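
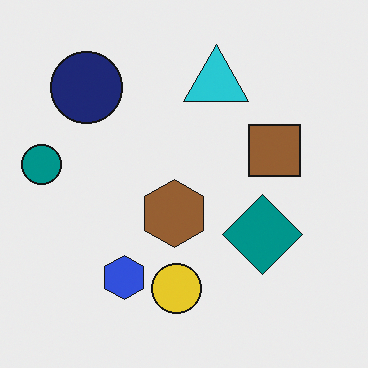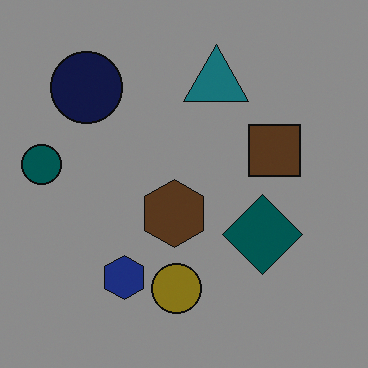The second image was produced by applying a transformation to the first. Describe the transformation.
Noticeably darkened.

Every pixel — background and shapes alike — is uniformly darkened.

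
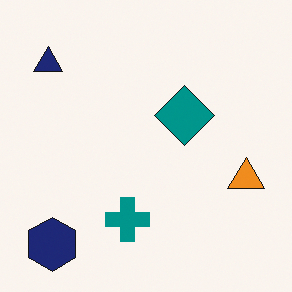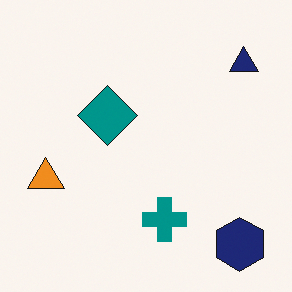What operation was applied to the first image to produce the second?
This is the original image flipped horizontally (left ↔ right).

The orange triangle is in the right of the first image and the left of the second — shapes on opposite sides of the vertical midline have swapped in a mirror flip.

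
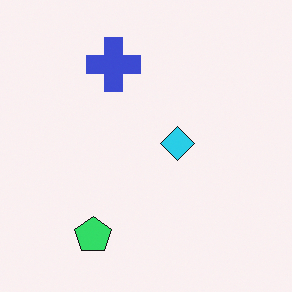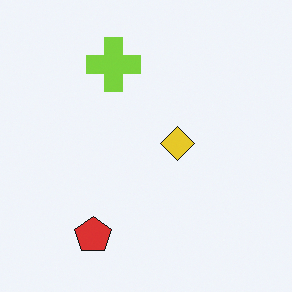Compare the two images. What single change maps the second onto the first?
The image was hue-shifted by a moderate amount.

Every shape's color has rotated by the same amount around the hue wheel — a uniform hue shift.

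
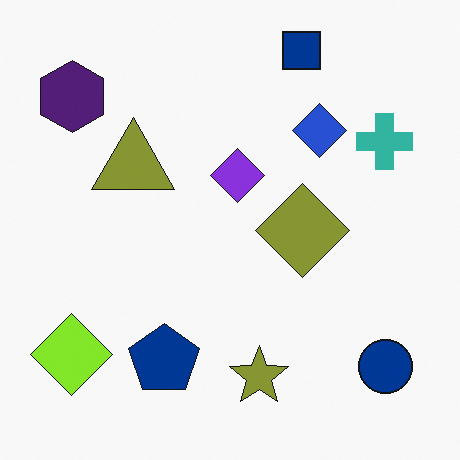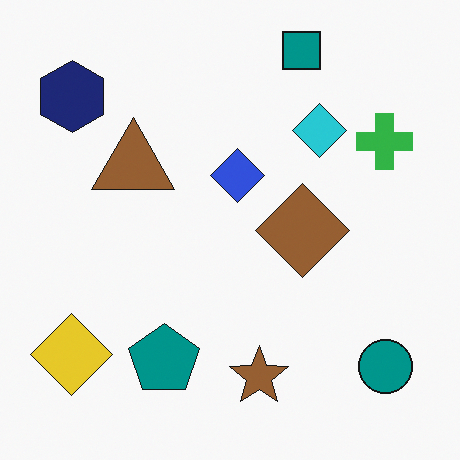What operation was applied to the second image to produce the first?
The image was hue-shifted slightly.

Every shape's color has rotated by the same amount around the hue wheel — a uniform hue shift.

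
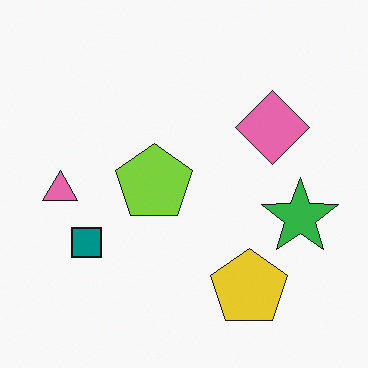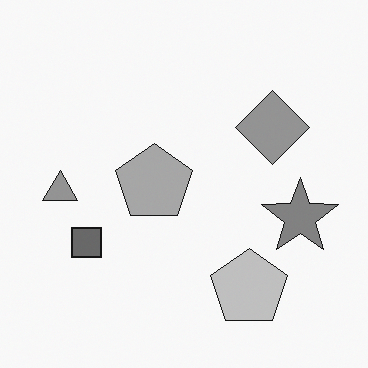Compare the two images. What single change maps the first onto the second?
The image was converted to grayscale.

All color is removed — every shape is now a shade of grey.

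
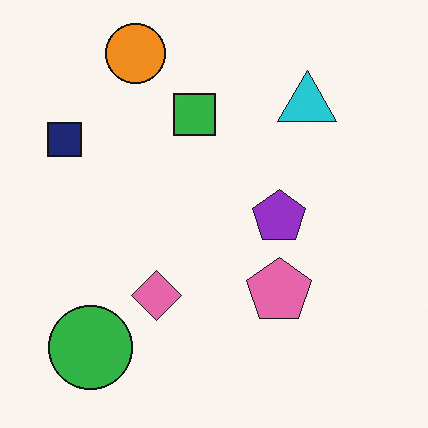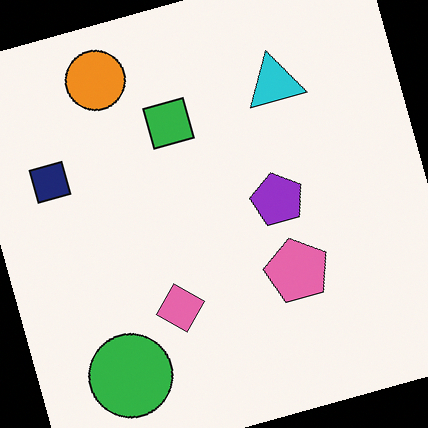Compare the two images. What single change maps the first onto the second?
It was rotated counter-clockwise by a moderate amount.

Every shape is tilted by the same angle and the image corners show triangular fill wedges — a whole-image rotation by a non-right angle.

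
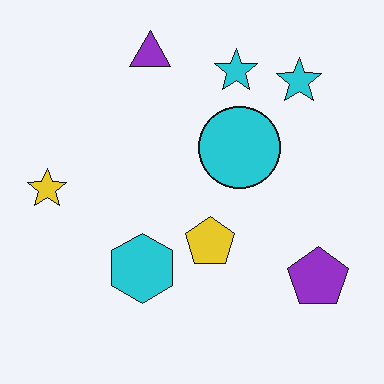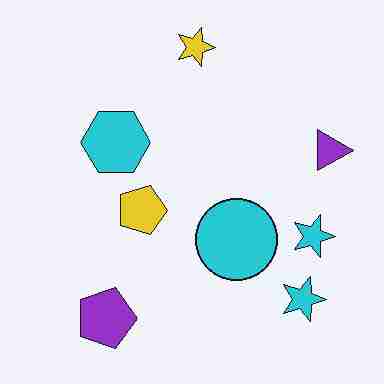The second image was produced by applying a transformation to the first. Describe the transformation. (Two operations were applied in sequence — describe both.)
It was heavily JPEG-compressed with obvious blocking artifacts, then rotated 90° clockwise.

Blocky 8×8 compression artifacts appear around shape edges and the flat background shows ringing — characteristic JPEG degradation. The purple pentagon sits in the bottom-right of the first image and the bottom-left of the second — consistent with a whole-image 90° clockwise rotation.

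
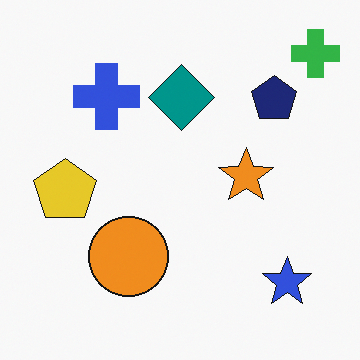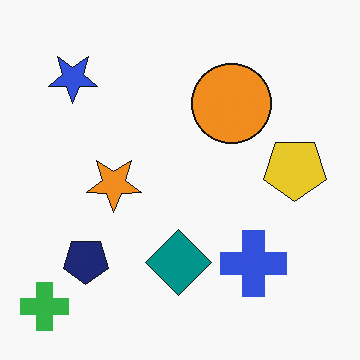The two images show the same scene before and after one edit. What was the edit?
This is the original image rotated 180°.

The green cross sits in the top-right of the first image and the bottom-left of the second — consistent with a whole-image 180° rotation.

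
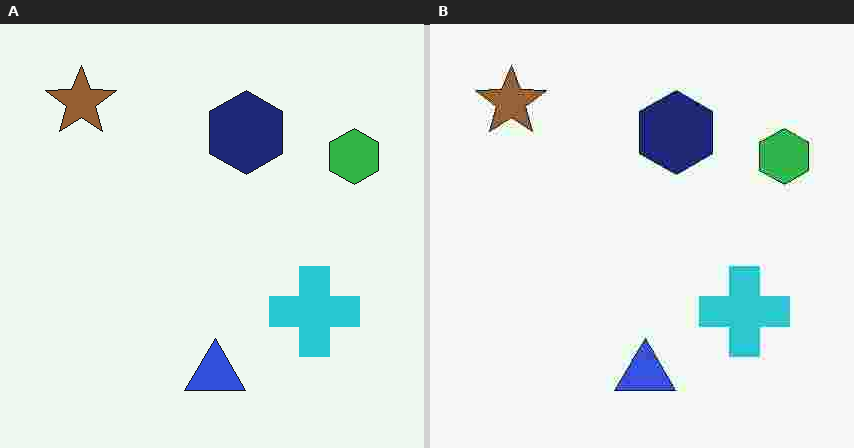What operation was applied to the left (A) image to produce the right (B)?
The transformation is: heavily JPEG-compressed with obvious blocking artifacts.

Blocky 8×8 compression artifacts appear around shape edges and the flat background shows ringing — characteristic JPEG degradation.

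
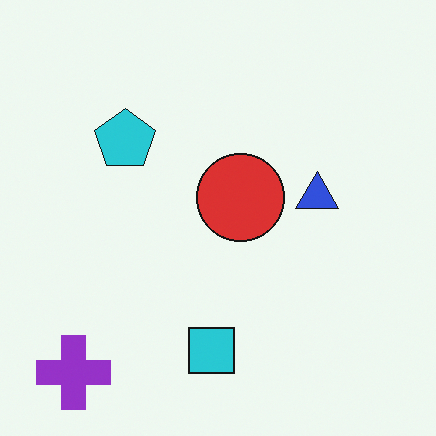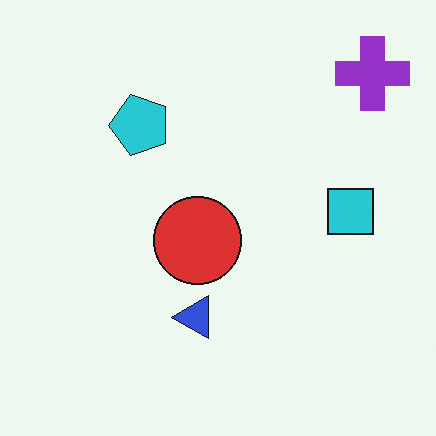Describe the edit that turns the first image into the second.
This is the original image transposed (reflected across the top-left ↔ bottom-right diagonal).

Shapes have swapped their row and column positions — what was in the top-right is now in the bottom-left — a diagonal reflection.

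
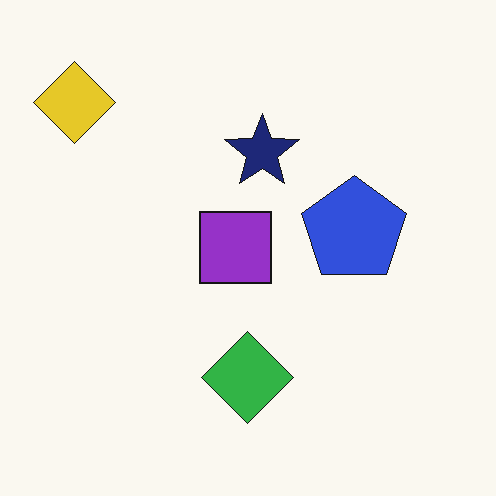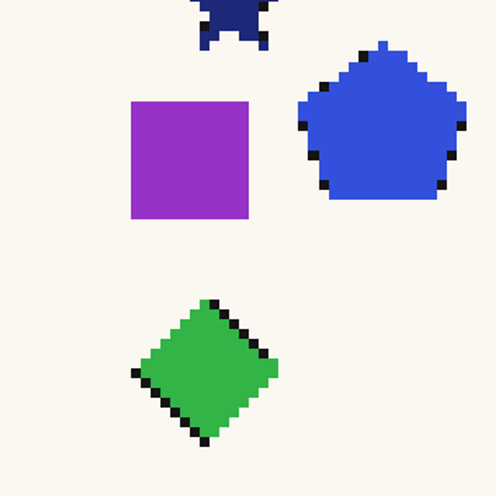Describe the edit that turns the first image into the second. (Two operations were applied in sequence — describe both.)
The image was pixelated into visible square blocks, then cropped tightly and scaled back up.

Shapes are reduced to large square blocks; fine edges and outlines are lost — a downscale-then-upscale (mosaic) effect. The visible shapes are larger and the field of view is narrower; shapes near the original edges may be partly or wholly outside the frame — a crop-and-rescale.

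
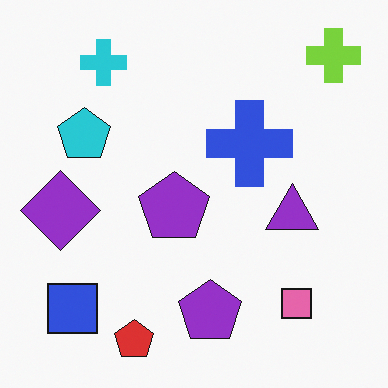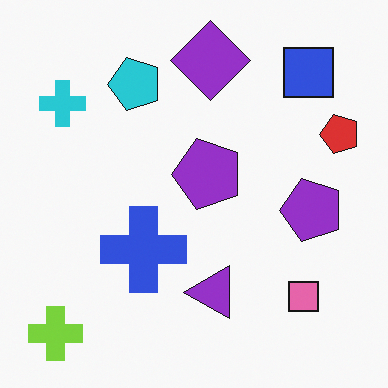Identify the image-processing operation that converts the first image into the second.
The image was transposed (reflected across the top-left ↔ bottom-right diagonal).

Shapes have swapped their row and column positions — what was in the top-right is now in the bottom-left — a diagonal reflection.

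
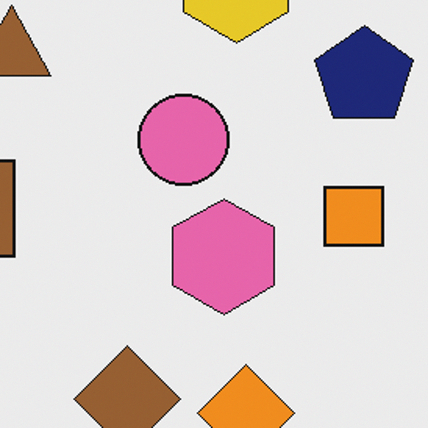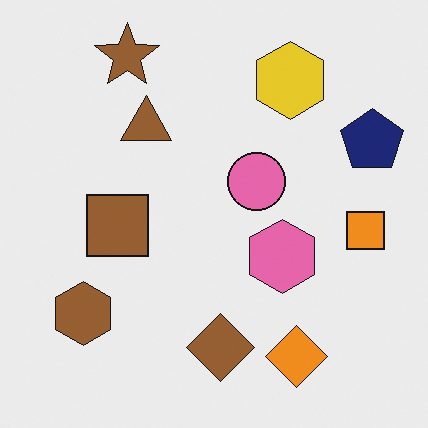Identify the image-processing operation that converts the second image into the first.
The transformation is: cropped slightly and scaled back up.

The visible shapes are larger and the field of view is narrower; shapes near the original edges may be partly or wholly outside the frame — a crop-and-rescale.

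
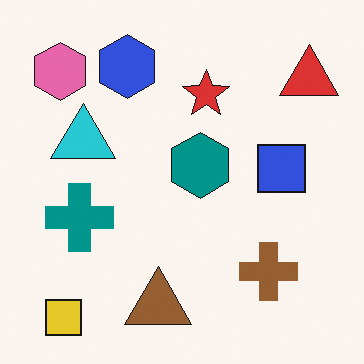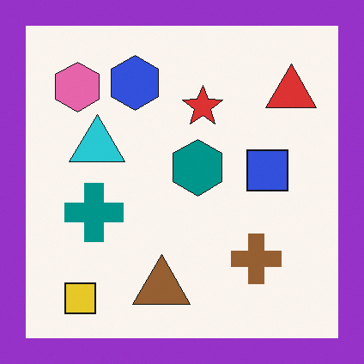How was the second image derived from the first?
The transformation is: framed with a purple border.

A solid purple frame runs around the edge of the second image, with the content slightly shrunk inside it.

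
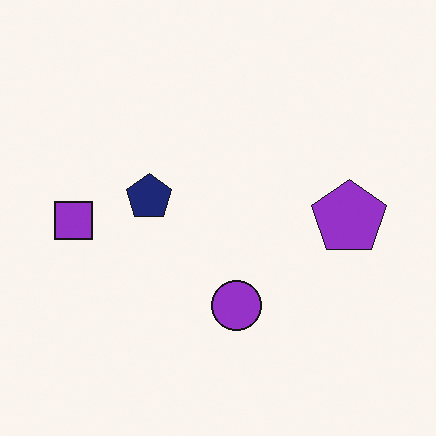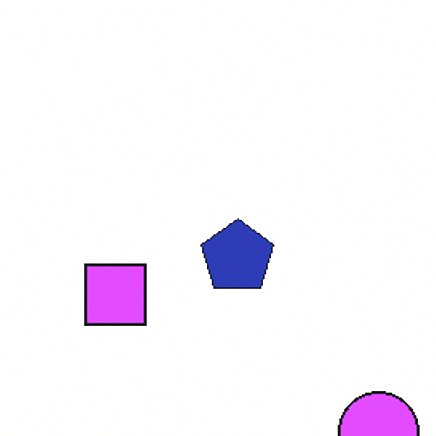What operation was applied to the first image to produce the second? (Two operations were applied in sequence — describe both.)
Cropped to a modestly smaller region and rescaled, then substantially brightened.

The visible shapes are larger and the field of view is narrower; shapes near the original edges may be partly or wholly outside the frame — a crop-and-rescale. Every pixel — background and shapes alike — is uniformly brightened.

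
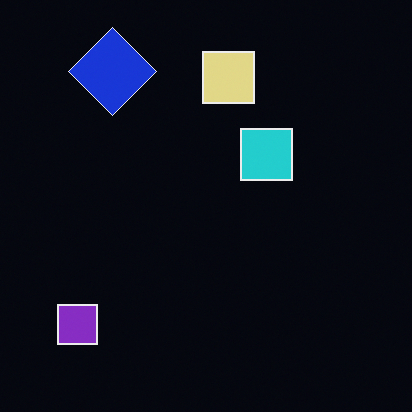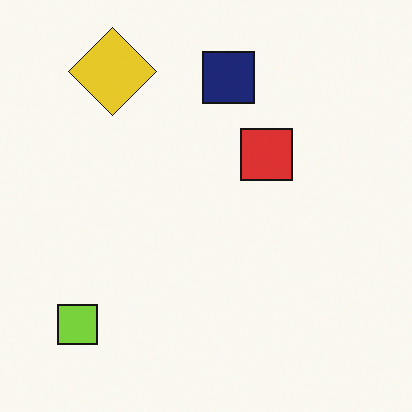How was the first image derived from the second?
Color-inverted (negative).

The light background has become dark and every shape's color is its complement — a photographic negative.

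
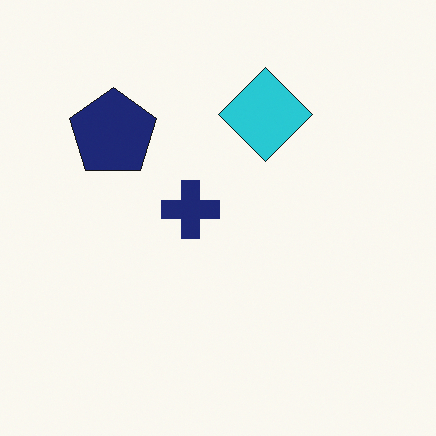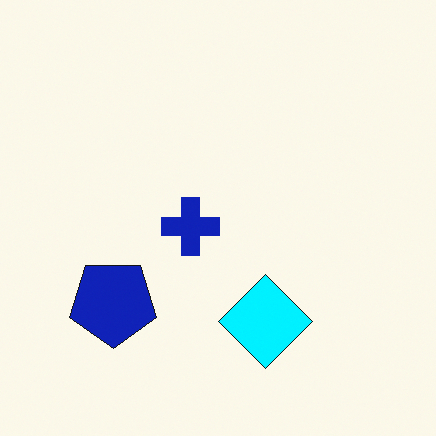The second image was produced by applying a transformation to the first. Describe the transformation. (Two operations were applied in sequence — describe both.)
The image was flipped vertically (top ↔ bottom), then made much more vivid (saturation change).

The cyan diamond is in the top of the first image and the bottom of the second — shapes on opposite sides of the horizontal midline have swapped in a mirror flip. All colors are more vivid — a global saturation change.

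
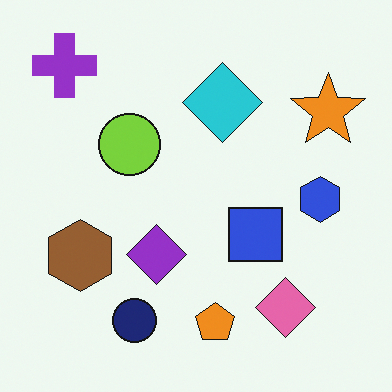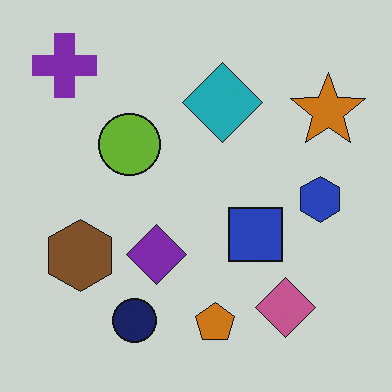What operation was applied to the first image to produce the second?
It was slightly darkened.

Every pixel — background and shapes alike — is uniformly darkened.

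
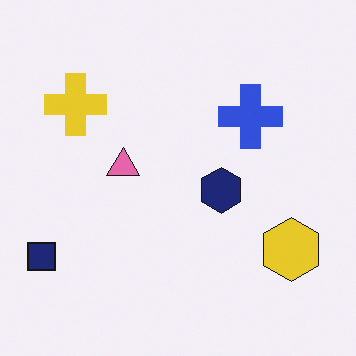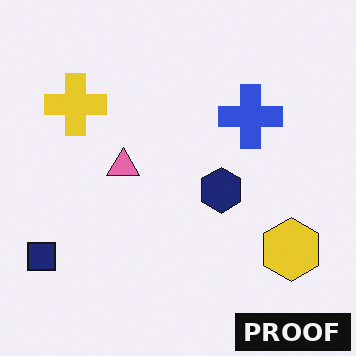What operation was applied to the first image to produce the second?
Watermarked with the text "PROOF" in the lower-right corner.

A dark label reading "PROOF" appears in the lower-right corner.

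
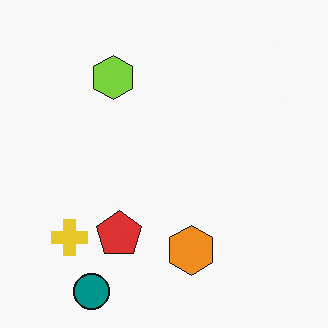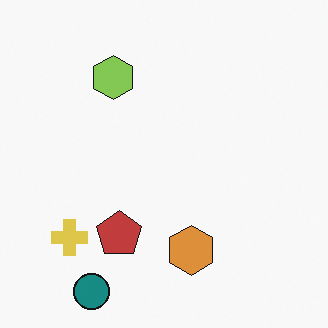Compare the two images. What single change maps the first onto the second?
Slightly desaturated.

All colors are more muted and greyish — a global saturation change.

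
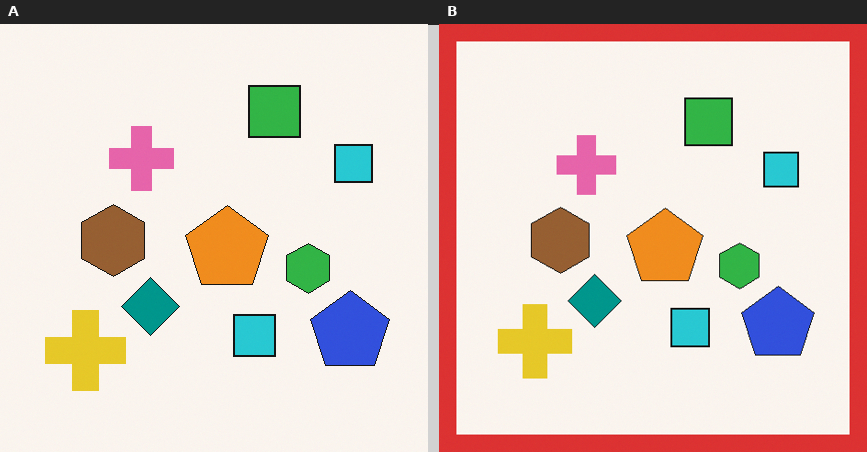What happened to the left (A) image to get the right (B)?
The right (B) image is the left (A) framed with a red border.

A solid red frame runs around the edge of the right (B) image, with the content slightly shrunk inside it.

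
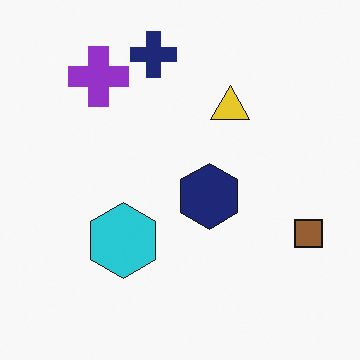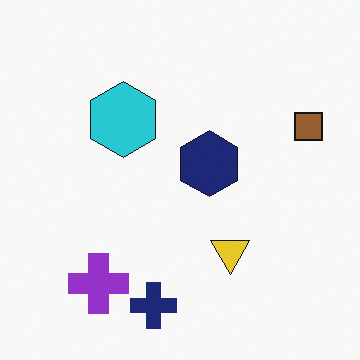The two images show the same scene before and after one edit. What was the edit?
This is the original image flipped vertically (top ↔ bottom).

The navy cross is in the top of the first image and the bottom of the second — shapes on opposite sides of the horizontal midline have swapped in a mirror flip.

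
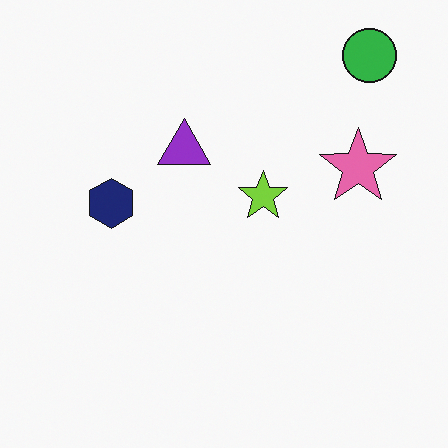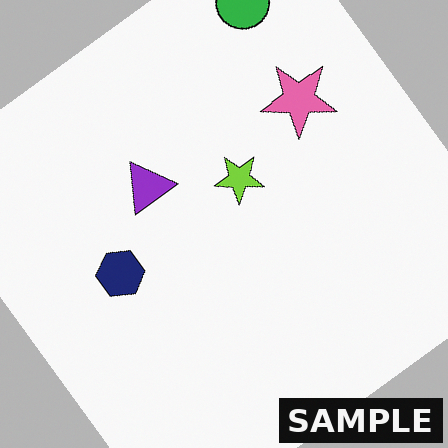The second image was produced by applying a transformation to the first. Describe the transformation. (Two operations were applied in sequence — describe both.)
The second image is the first rotated counter-clockwise by a large amount — several tens of degrees, then watermarked with the text "SAMPLE" in the lower-right corner.

Every shape is tilted by the same angle and the image corners show triangular fill wedges — a whole-image rotation by a non-right angle. A dark label reading "SAMPLE" appears in the lower-right corner.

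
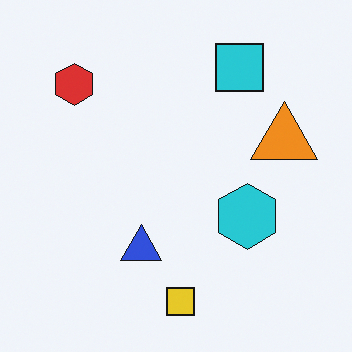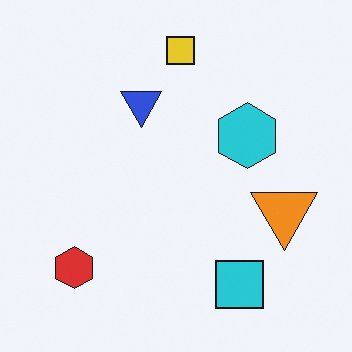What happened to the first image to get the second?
The image was flipped vertically (top ↔ bottom).

The yellow square is in the bottom of the first image and the top of the second — shapes on opposite sides of the horizontal midline have swapped in a mirror flip.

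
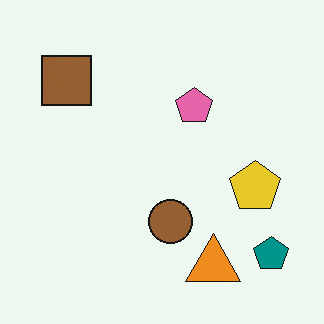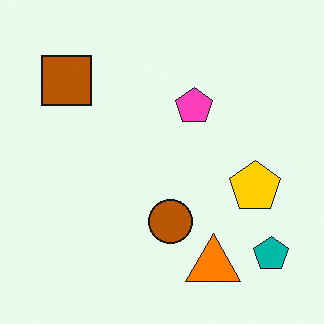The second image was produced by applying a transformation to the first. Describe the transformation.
The second image is the first made much more vivid (saturation change).

All colors are more vivid — a global saturation change.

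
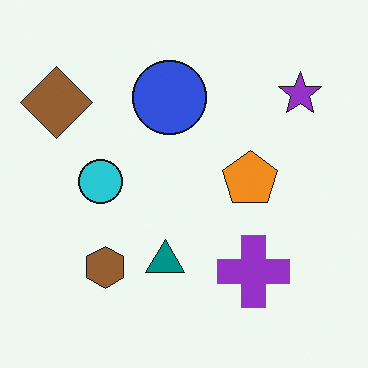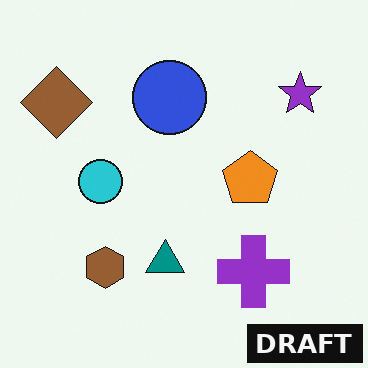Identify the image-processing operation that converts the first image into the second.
The transformation is: watermarked with the text "DRAFT" in the lower-right corner.

A dark label reading "DRAFT" appears in the lower-right corner.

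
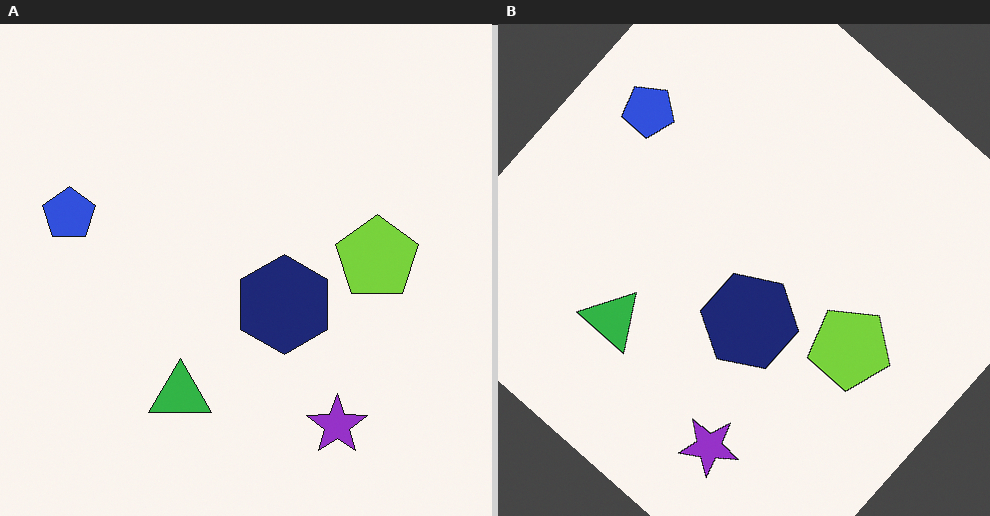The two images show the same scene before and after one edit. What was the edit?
The right (B) image is the left (A) rotated clockwise by a large amount — several tens of degrees.

Every shape is tilted by the same angle and the image corners show triangular fill wedges — a whole-image rotation by a non-right angle.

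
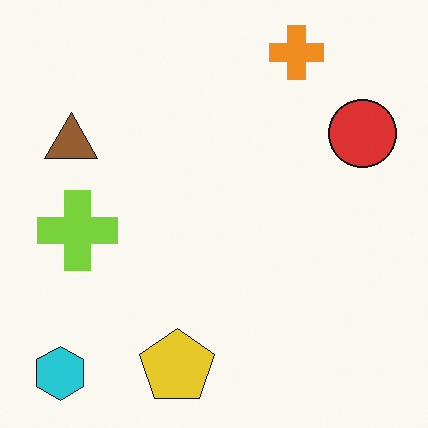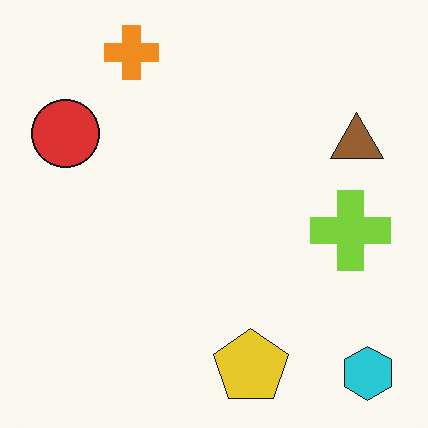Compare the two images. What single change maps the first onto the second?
The transformation is: flipped horizontally (left ↔ right).

The cyan hexagon is in the bottom-left of the first image and the bottom-right of the second — shapes on opposite sides of the vertical midline have swapped in a mirror flip.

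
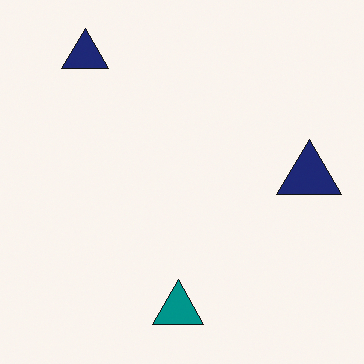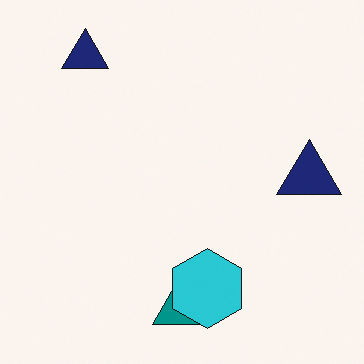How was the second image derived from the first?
This is the original image overlaid with an additional cyan hexagon.

A cyan hexagon appears in the second image that is absent from the first.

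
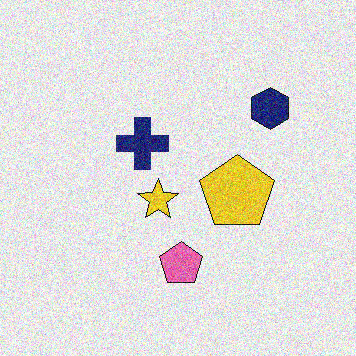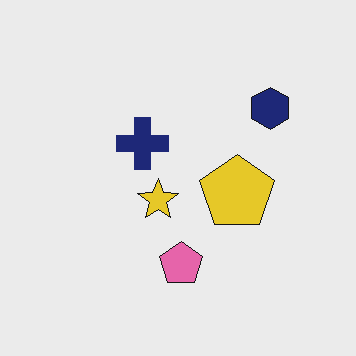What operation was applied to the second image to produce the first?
The image was degraded with visible gaussian noise.

Random speckle covers the whole image, including the flat background.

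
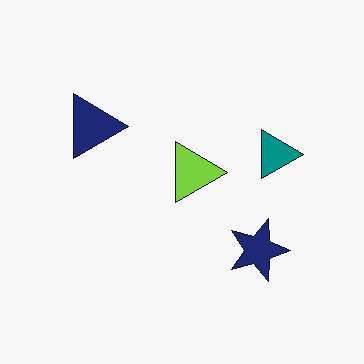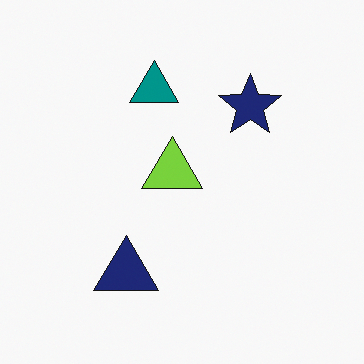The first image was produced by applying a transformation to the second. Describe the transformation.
The image was rotated 90° clockwise.

The navy triangle sits in the bottom of the second image and the left of the first — consistent with a whole-image 90° clockwise rotation.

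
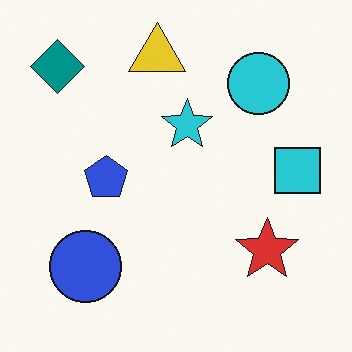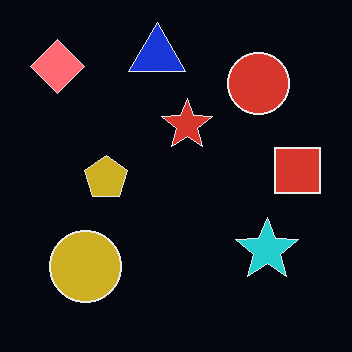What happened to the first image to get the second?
This is the original image color-inverted (negative).

The light background has become dark and every shape's color is its complement — a photographic negative.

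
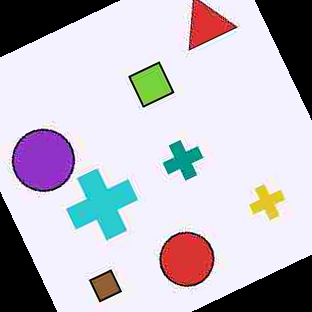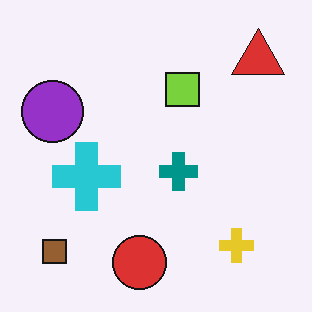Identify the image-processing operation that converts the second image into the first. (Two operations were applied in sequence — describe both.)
The image was heavily JPEG-compressed with obvious blocking artifacts, then rotated counter-clockwise by a clearly visible amount.

Blocky 8×8 compression artifacts appear around shape edges and the flat background shows ringing — characteristic JPEG degradation. Every shape is tilted by the same angle and the image corners show triangular fill wedges — a whole-image rotation by a non-right angle.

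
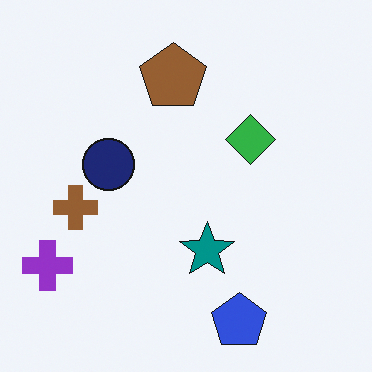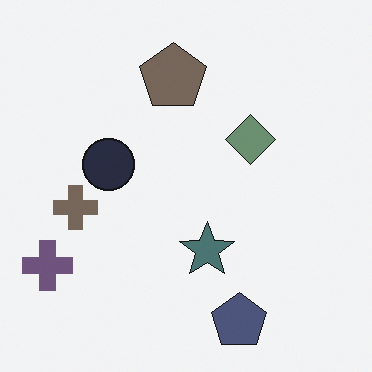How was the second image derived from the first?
The second image is the first heavily desaturated.

All colors are more muted and greyish — a global saturation change.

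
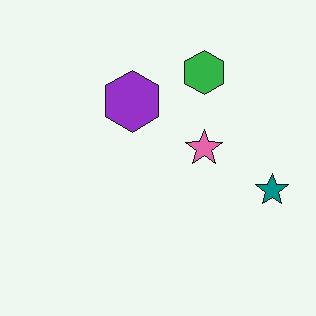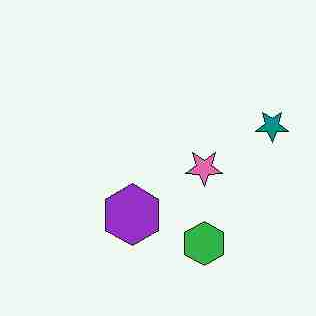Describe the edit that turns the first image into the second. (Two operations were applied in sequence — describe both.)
This is the original image degraded with heavy JPEG compression, then flipped vertically (top ↔ bottom).

Blocky 8×8 compression artifacts appear around shape edges and the flat background shows ringing — characteristic JPEG degradation. The green hexagon is in the top of the first image and the bottom of the second — shapes on opposite sides of the horizontal midline have swapped in a mirror flip.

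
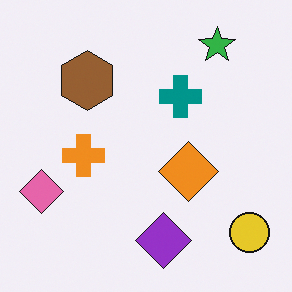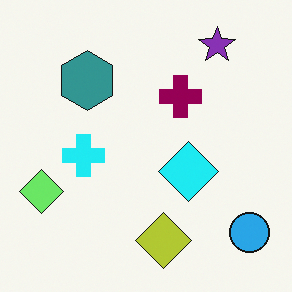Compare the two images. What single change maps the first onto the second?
The second image is the first hue-shifted through roughly a third of the color wheel.

Every shape's color has rotated by the same amount around the hue wheel — a uniform hue shift.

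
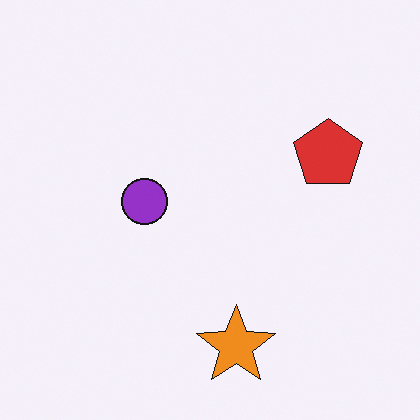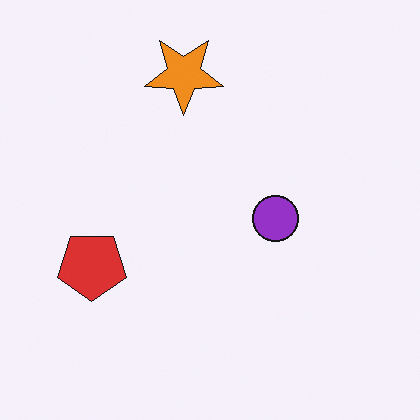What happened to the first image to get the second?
The image was rotated 180°.

The orange star sits in the bottom of the first image and the top of the second — consistent with a whole-image 180° rotation.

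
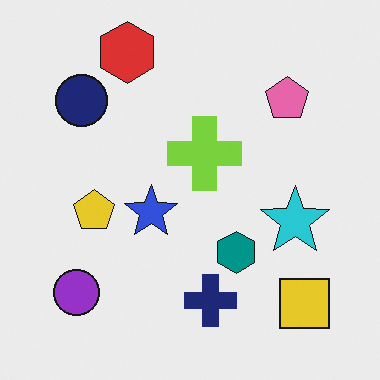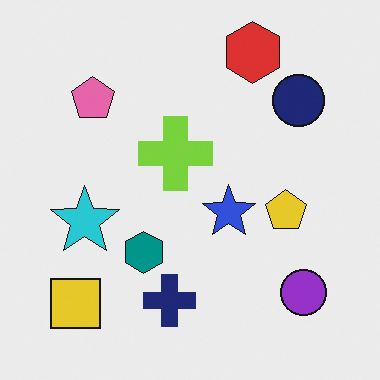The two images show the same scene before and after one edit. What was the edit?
The transformation is: flipped horizontally (left ↔ right).

The purple circle is in the bottom-left of the first image and the bottom-right of the second — shapes on opposite sides of the vertical midline have swapped in a mirror flip.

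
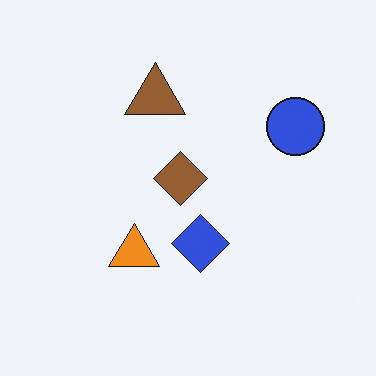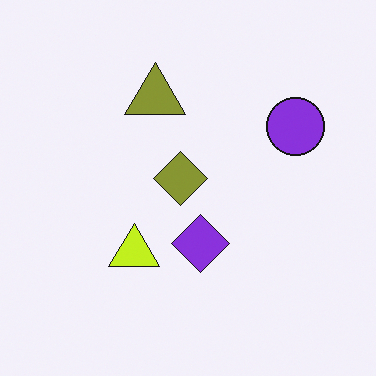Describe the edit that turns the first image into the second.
The transformation is: hue-shifted by a small amount.

Every shape's color has rotated by the same amount around the hue wheel — a uniform hue shift.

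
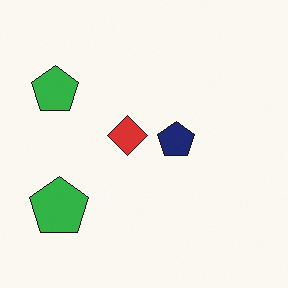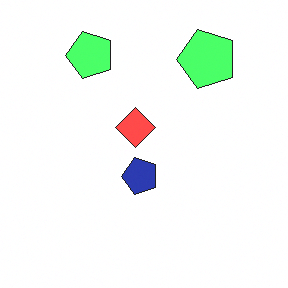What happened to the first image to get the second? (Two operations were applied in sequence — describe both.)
The transformation is: transposed (reflected across the top-left ↔ bottom-right diagonal), then brightened a lot.

Shapes have swapped their row and column positions — what was in the top-right is now in the bottom-left — a diagonal reflection. Every pixel — background and shapes alike — is uniformly brightened.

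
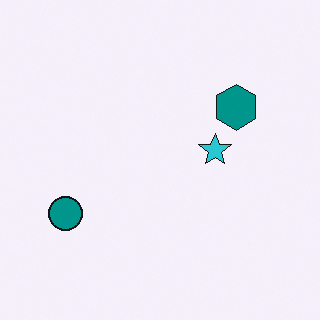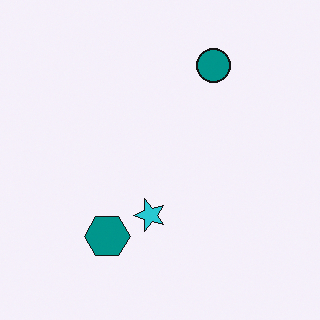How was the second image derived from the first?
The second image is the first transposed (reflected across the top-left ↔ bottom-right diagonal).

Shapes have swapped their row and column positions — what was in the top-right is now in the bottom-left — a diagonal reflection.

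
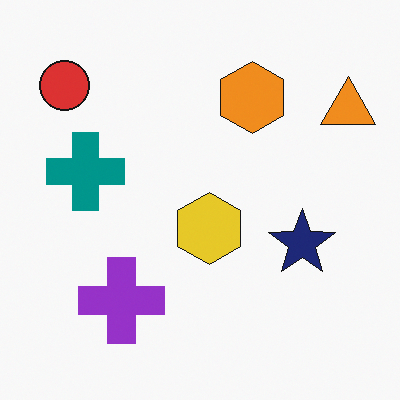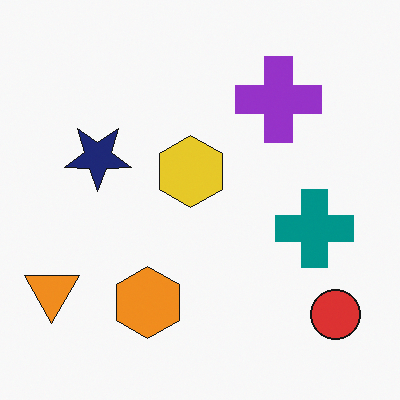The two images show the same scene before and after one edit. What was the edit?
Rotated 180°.

The red circle sits in the top-left of the first image and the bottom-right of the second — consistent with a whole-image 180° rotation.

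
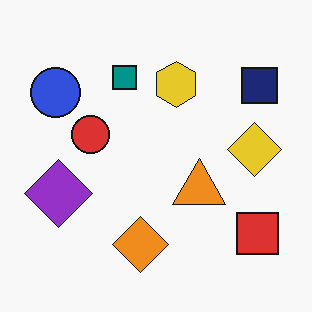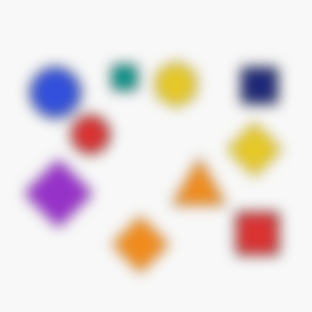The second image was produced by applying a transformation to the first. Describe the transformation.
The image was strongly gaussian-blurred.

Shape edges and outlines are uniformly softened across the whole image.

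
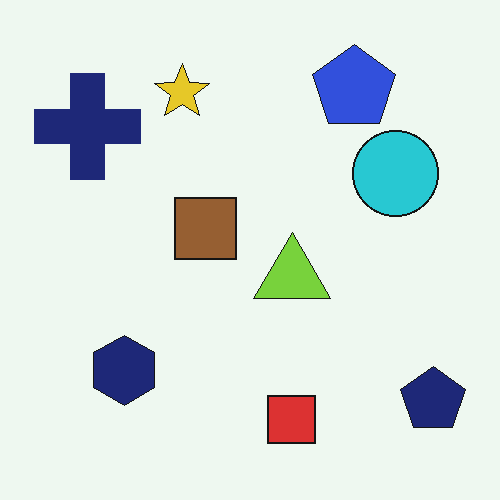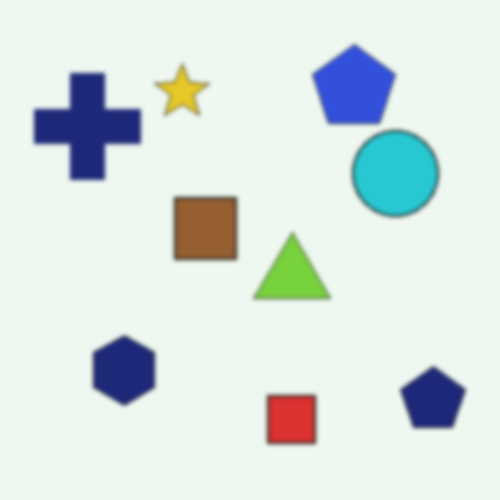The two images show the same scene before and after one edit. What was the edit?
The image was given a subtle gaussian blur.

Shape edges and outlines are uniformly softened across the whole image.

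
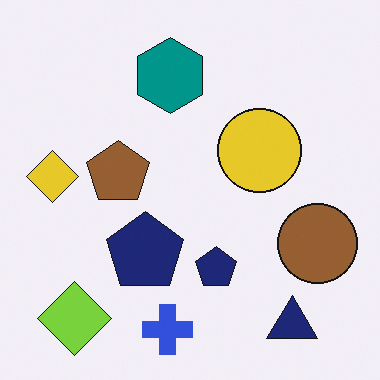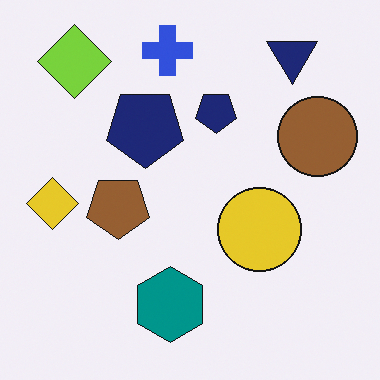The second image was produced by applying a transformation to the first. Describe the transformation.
The second image is the first flipped vertically (top ↔ bottom).

The blue cross is in the bottom of the first image and the top of the second — shapes on opposite sides of the horizontal midline have swapped in a mirror flip.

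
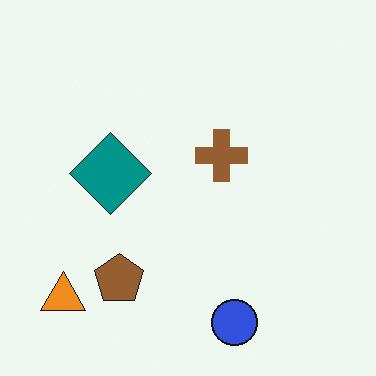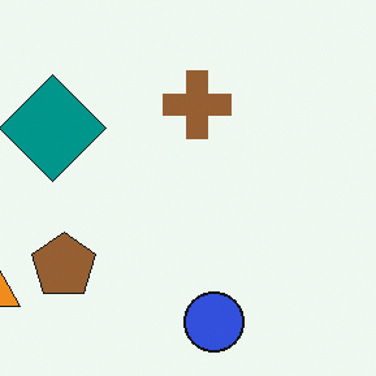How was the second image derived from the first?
Cropped to a modestly smaller region and rescaled.

The visible shapes are larger and the field of view is narrower; shapes near the original edges may be partly or wholly outside the frame — a crop-and-rescale.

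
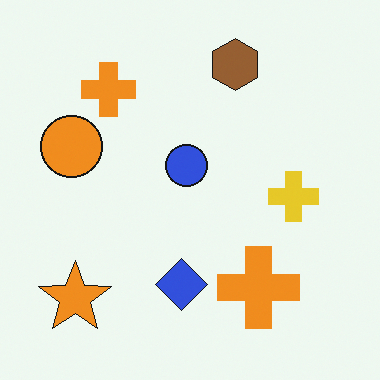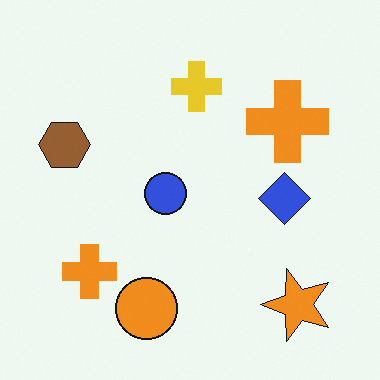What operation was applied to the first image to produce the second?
The image was rotated 90° counter-clockwise.

The orange star sits in the bottom-left of the first image and the bottom-right of the second — consistent with a whole-image 90° counter-clockwise rotation.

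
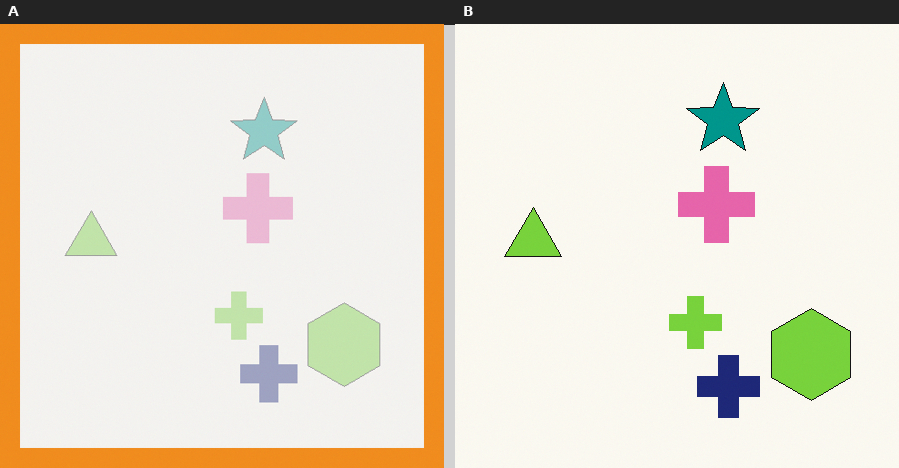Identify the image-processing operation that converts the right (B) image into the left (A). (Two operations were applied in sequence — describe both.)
It was given much lower contrast, then framed with a orange border.

Tones are pushed toward mid-grey across the whole image — a global contrast change. A solid orange frame runs around the edge of the left (A) image, with the content slightly shrunk inside it.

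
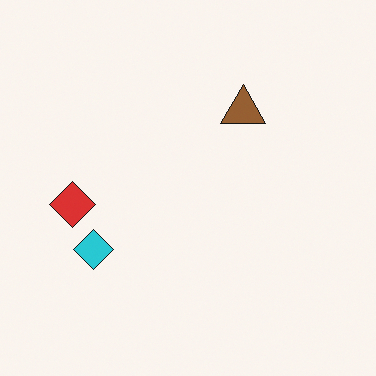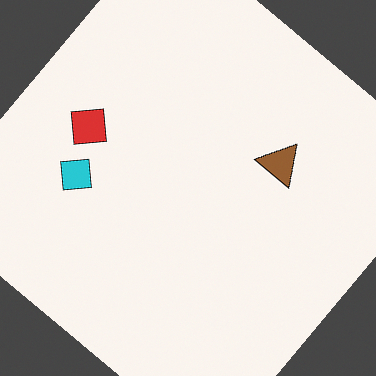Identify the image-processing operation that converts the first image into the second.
Rotated clockwise by a large amount — several tens of degrees.

Every shape is tilted by the same angle and the image corners show triangular fill wedges — a whole-image rotation by a non-right angle.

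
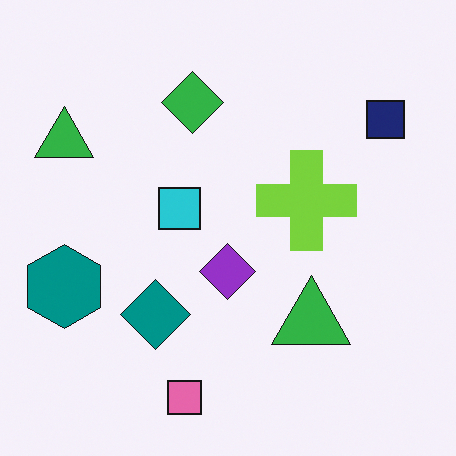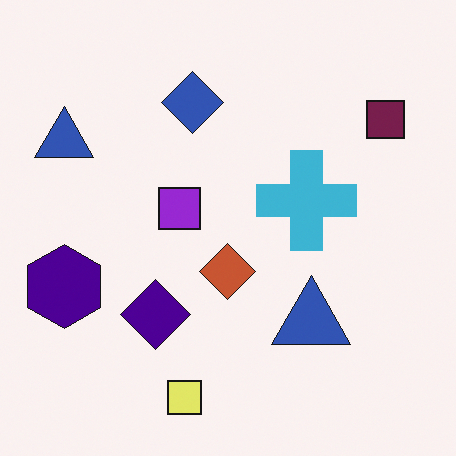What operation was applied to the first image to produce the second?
The transformation is: hue-shifted through roughly a third of the color wheel.

Every shape's color has rotated by the same amount around the hue wheel — a uniform hue shift.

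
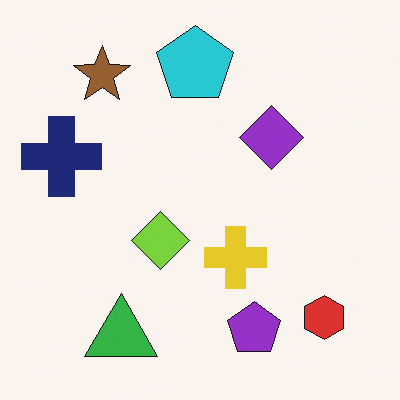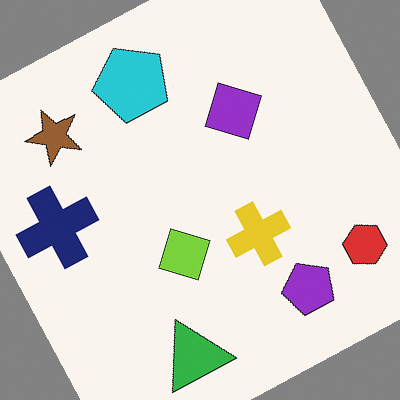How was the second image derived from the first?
This is the original image rotated counter-clockwise by a moderate amount.

Every shape is tilted by the same angle and the image corners show triangular fill wedges — a whole-image rotation by a non-right angle.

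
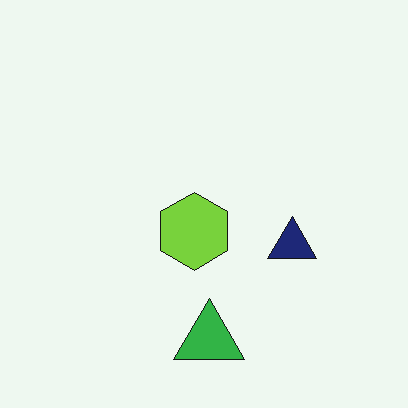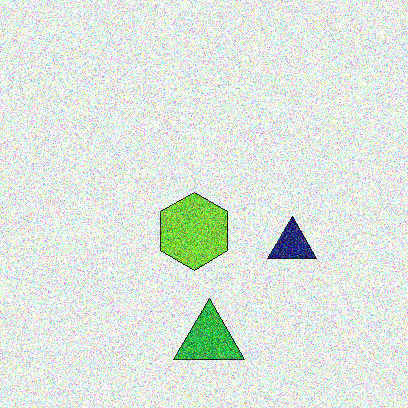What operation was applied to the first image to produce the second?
It was degraded with heavy additive noise.

Random speckle covers the whole image, including the flat background.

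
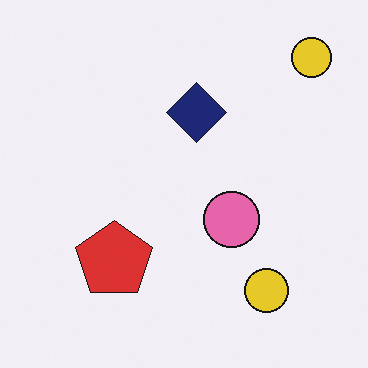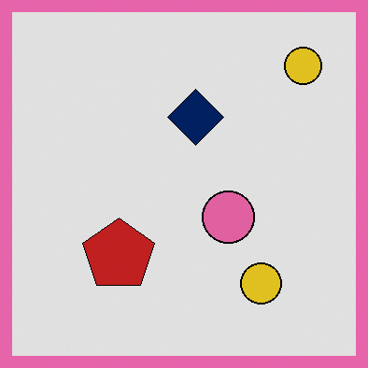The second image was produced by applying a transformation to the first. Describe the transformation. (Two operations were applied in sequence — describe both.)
Posterized to a reduced palette, then framed with a pink border.

Each flat color has snapped to a coarser quantized level — most visibly, the near-white background has dropped to a flat grey. A solid pink frame runs around the edge of the second image, with the content slightly shrunk inside it.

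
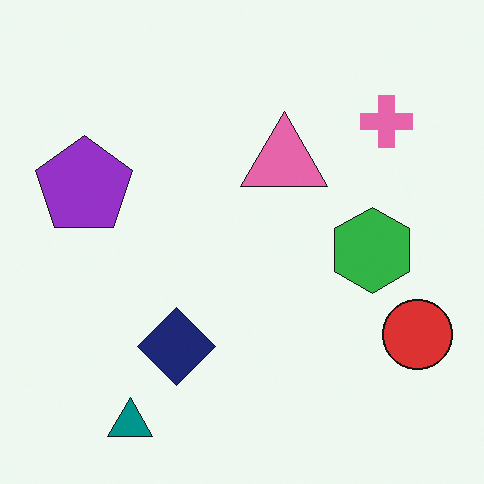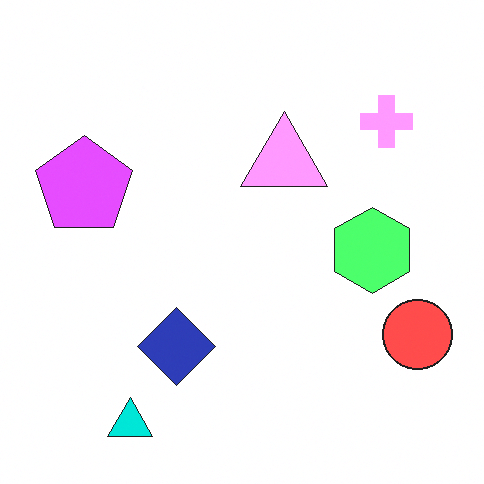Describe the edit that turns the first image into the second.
The transformation is: noticeably brightened.

Every pixel — background and shapes alike — is uniformly brightened.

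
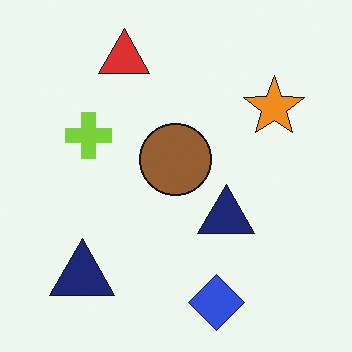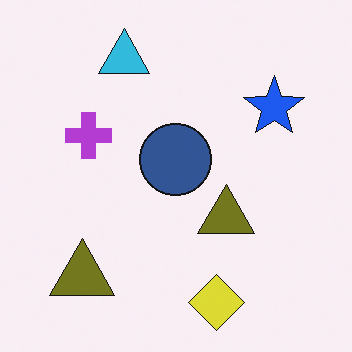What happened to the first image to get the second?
The second image is the first hue-shifted by a large amount.

Every shape's color has rotated by the same amount around the hue wheel — a uniform hue shift.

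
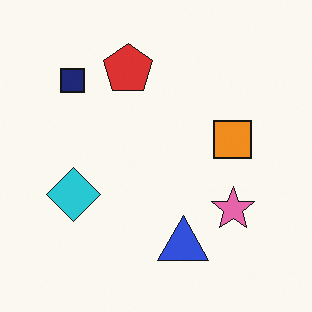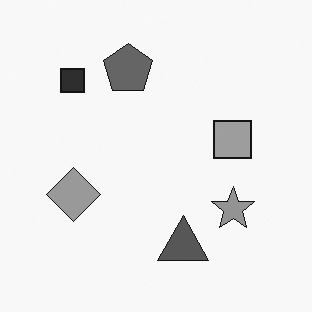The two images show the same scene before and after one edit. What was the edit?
This is the original image converted to grayscale.

All color is removed — every shape is now a shade of grey.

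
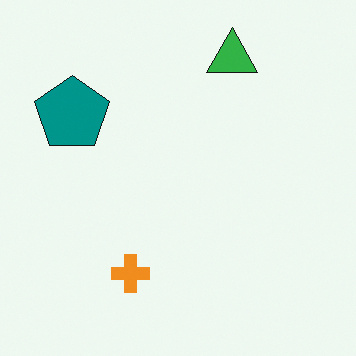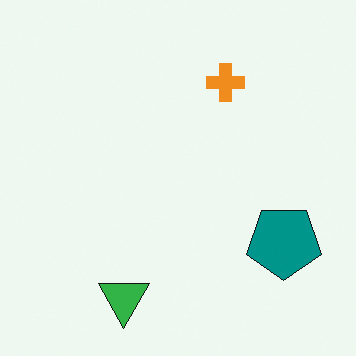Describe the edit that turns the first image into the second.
It was rotated 180°.

The green triangle sits in the top of the first image and the bottom of the second — consistent with a whole-image 180° rotation.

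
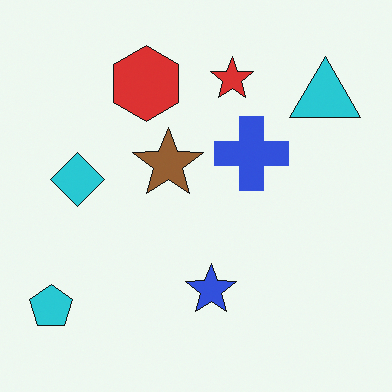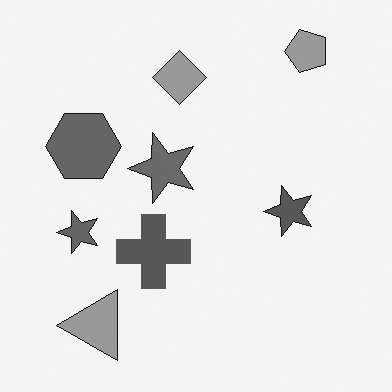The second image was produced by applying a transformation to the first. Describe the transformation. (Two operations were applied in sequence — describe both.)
The image was converted to grayscale, then transposed (reflected across the top-left ↔ bottom-right diagonal).

All color is removed — every shape is now a shade of grey. Shapes have swapped their row and column positions — what was in the top-right is now in the bottom-left — a diagonal reflection.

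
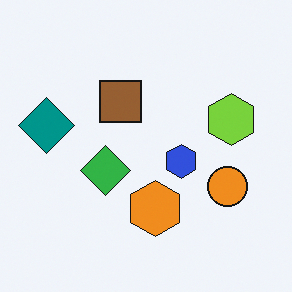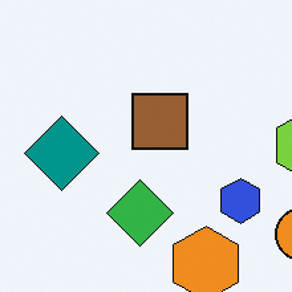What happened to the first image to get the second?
The image was cropped slightly and scaled back up.

The visible shapes are larger and the field of view is narrower; shapes near the original edges may be partly or wholly outside the frame — a crop-and-rescale.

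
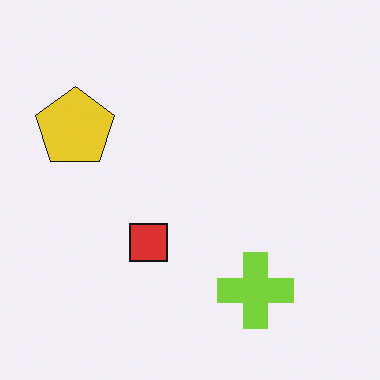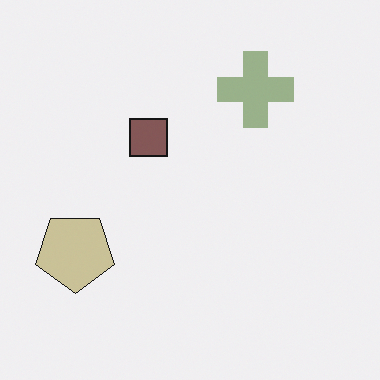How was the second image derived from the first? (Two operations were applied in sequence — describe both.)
This is the original image made much more muted (saturation change), then flipped vertically (top ↔ bottom).

All colors are more muted and greyish — a global saturation change. The lime cross is in the bottom-right of the first image and the top-right of the second — shapes on opposite sides of the horizontal midline have swapped in a mirror flip.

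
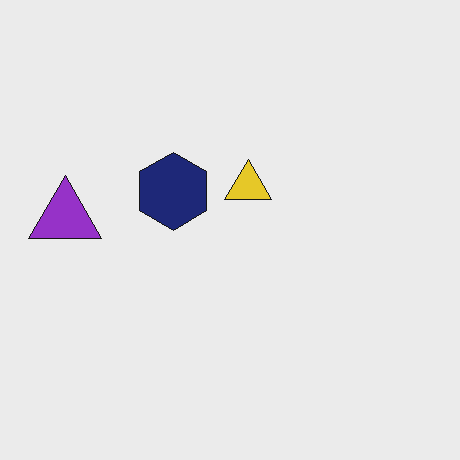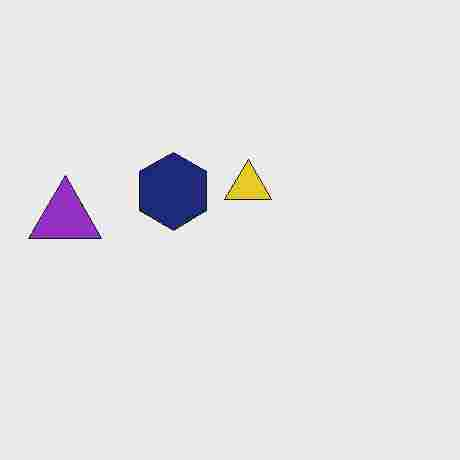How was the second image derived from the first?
Degraded with heavy JPEG compression.

Blocky 8×8 compression artifacts appear around shape edges and the flat background shows ringing — characteristic JPEG degradation.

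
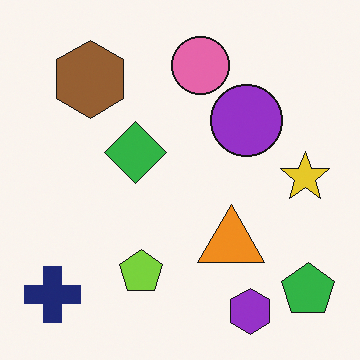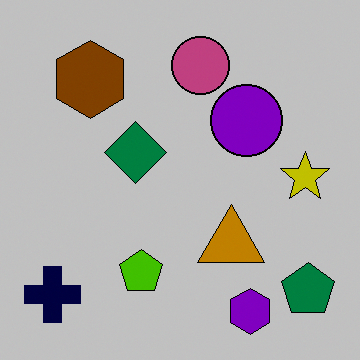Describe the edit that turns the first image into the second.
It was heavily posterized to just a handful of flat colors.

Each flat color has snapped to a coarser quantized level — most visibly, the near-white background has dropped to a flat grey.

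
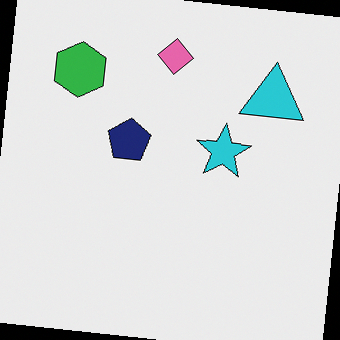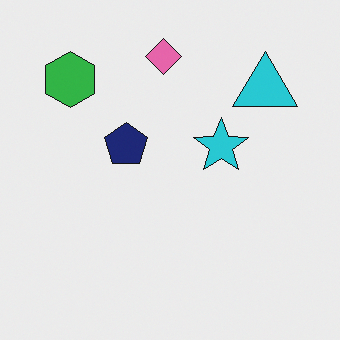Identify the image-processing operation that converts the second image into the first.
This is the original image rotated clockwise by a slight angle.

Every shape is tilted by the same angle and the image corners show triangular fill wedges — a whole-image rotation by a non-right angle.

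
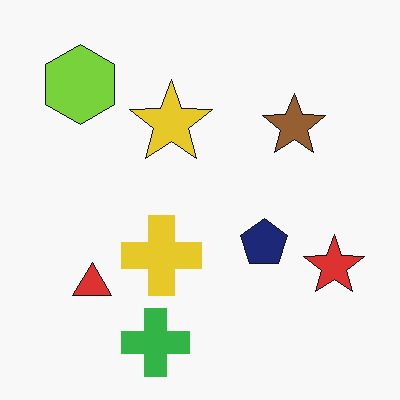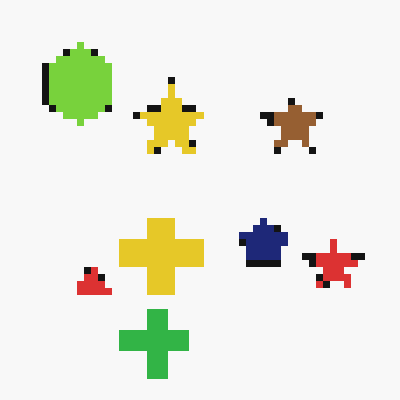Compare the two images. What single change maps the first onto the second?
The second image is the first moderately pixelated.

Shapes are reduced to large square blocks; fine edges and outlines are lost — a downscale-then-upscale (mosaic) effect.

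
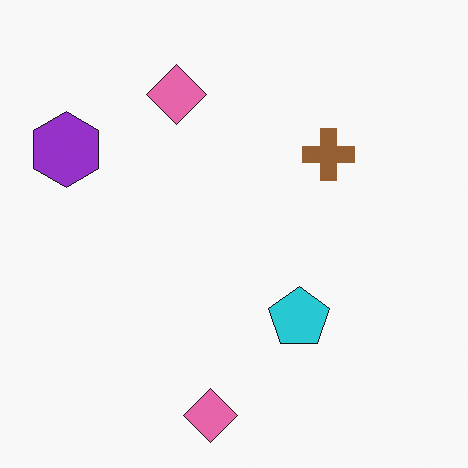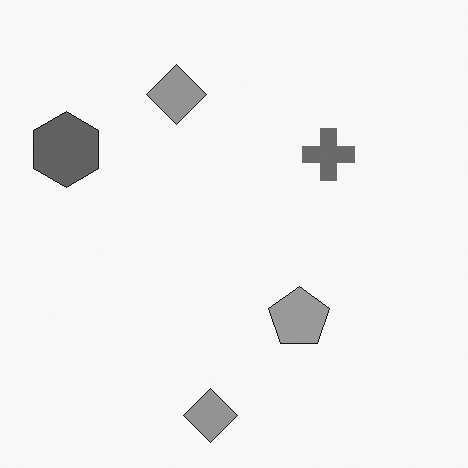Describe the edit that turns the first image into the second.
The second image is the first converted to grayscale.

All color is removed — every shape is now a shade of grey.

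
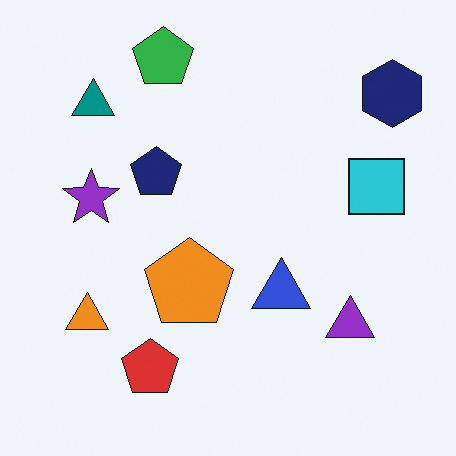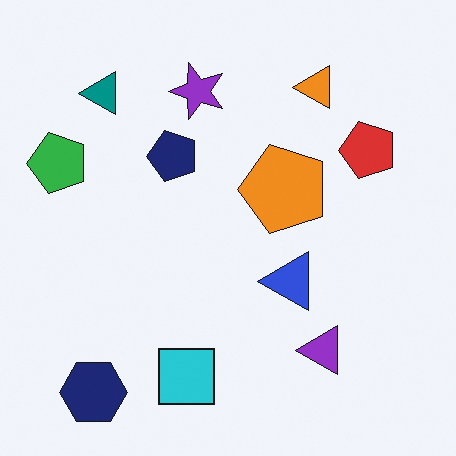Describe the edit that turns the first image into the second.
The second image is the first transposed (reflected across the top-left ↔ bottom-right diagonal).

Shapes have swapped their row and column positions — what was in the top-right is now in the bottom-left — a diagonal reflection.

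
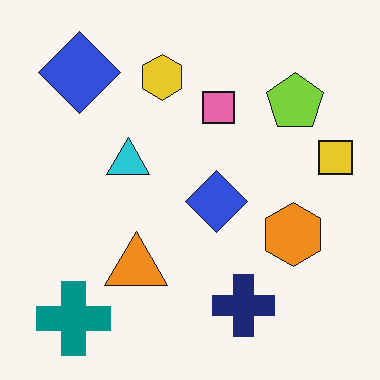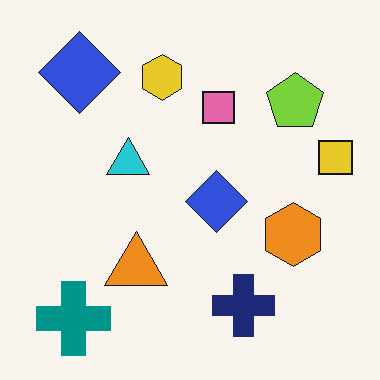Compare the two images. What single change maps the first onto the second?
It was JPEG-compressed with visible artifacts.

Blocky 8×8 compression artifacts appear around shape edges and the flat background shows ringing — characteristic JPEG degradation.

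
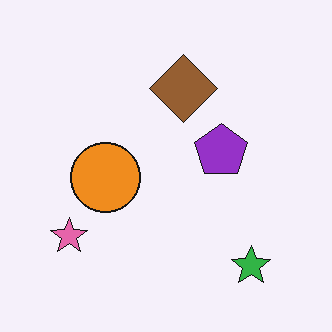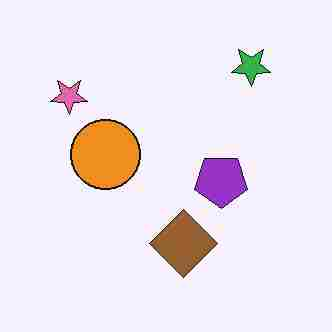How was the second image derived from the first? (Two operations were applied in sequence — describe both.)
Flipped vertically (top ↔ bottom), then degraded with heavy JPEG compression.

The green star is in the bottom-right of the first image and the top-right of the second — shapes on opposite sides of the horizontal midline have swapped in a mirror flip. Blocky 8×8 compression artifacts appear around shape edges and the flat background shows ringing — characteristic JPEG degradation.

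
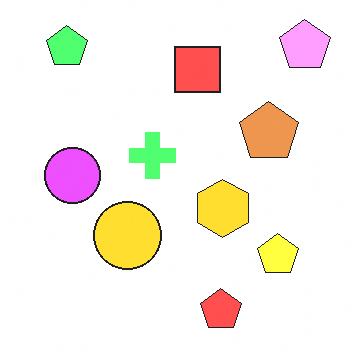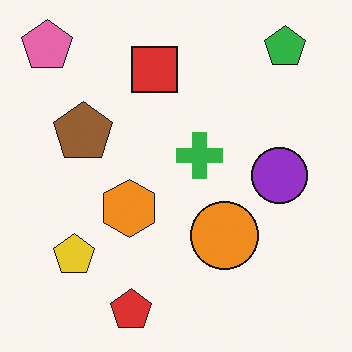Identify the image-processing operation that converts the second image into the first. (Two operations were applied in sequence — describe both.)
The image was flipped horizontally (left ↔ right), then substantially brightened.

The pink pentagon is in the top-left of the second image and the top-right of the first — shapes on opposite sides of the vertical midline have swapped in a mirror flip. Every pixel — background and shapes alike — is uniformly brightened.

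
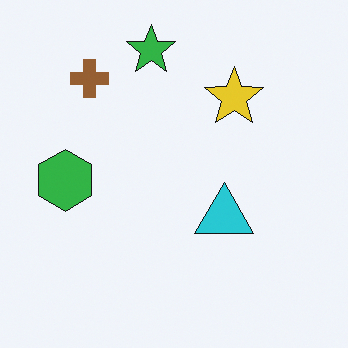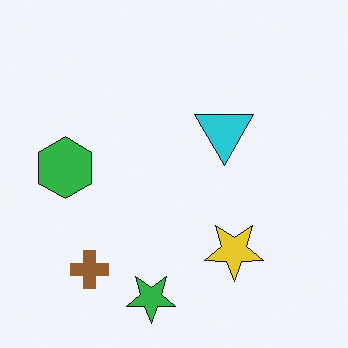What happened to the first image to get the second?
This is the original image flipped vertically (top ↔ bottom).

The green star is in the top of the first image and the bottom of the second — shapes on opposite sides of the horizontal midline have swapped in a mirror flip.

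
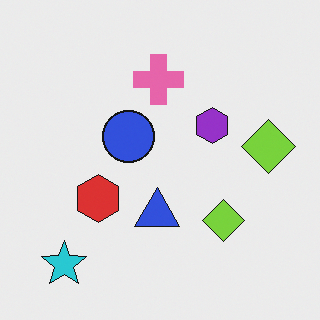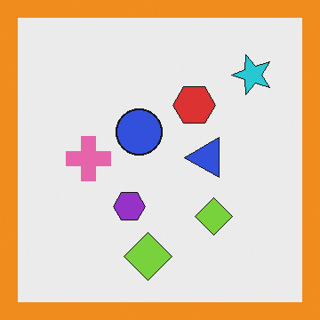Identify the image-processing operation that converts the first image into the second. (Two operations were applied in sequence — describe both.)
The transformation is: transposed (reflected across the top-left ↔ bottom-right diagonal), then framed with a orange border.

Shapes have swapped their row and column positions — what was in the top-right is now in the bottom-left — a diagonal reflection. A solid orange frame runs around the edge of the second image, with the content slightly shrunk inside it.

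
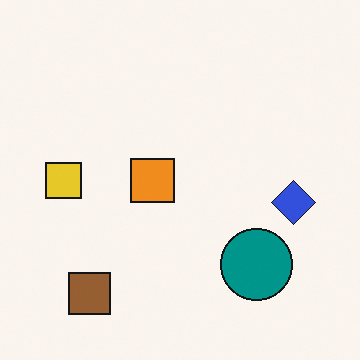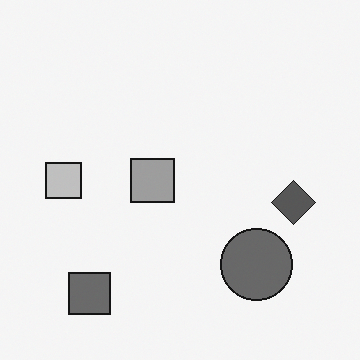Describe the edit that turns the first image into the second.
The image was converted to grayscale.

All color is removed — every shape is now a shade of grey.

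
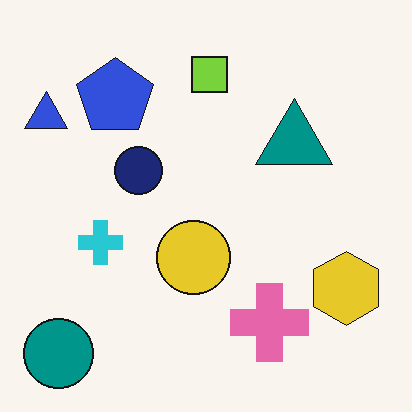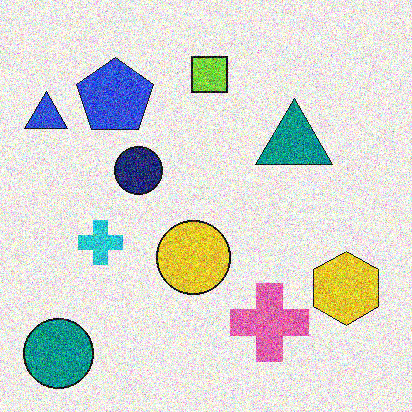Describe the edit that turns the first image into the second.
This is the original image degraded with a thick layer of grain.

Random speckle covers the whole image, including the flat background.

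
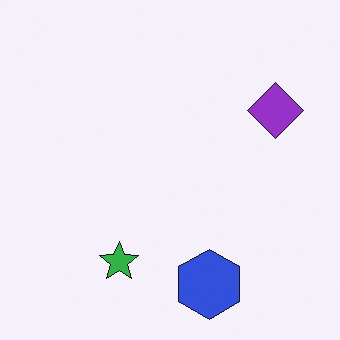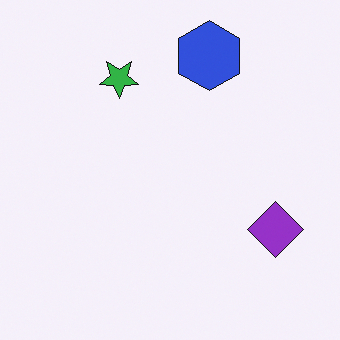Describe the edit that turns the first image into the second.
This is the original image flipped vertically (top ↔ bottom).

The blue hexagon is in the bottom of the first image and the top of the second — shapes on opposite sides of the horizontal midline have swapped in a mirror flip.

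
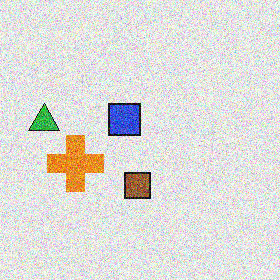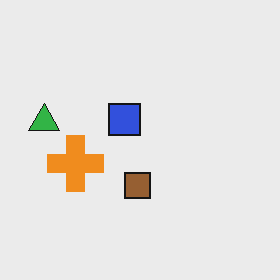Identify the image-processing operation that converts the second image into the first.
The transformation is: degraded with strong gaussian noise.

Random speckle covers the whole image, including the flat background.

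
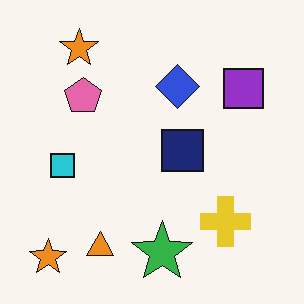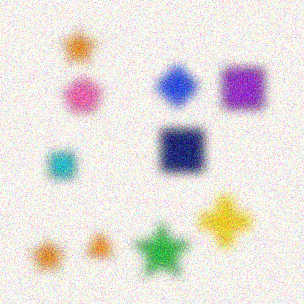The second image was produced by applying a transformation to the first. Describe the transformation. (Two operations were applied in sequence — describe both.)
The transformation is: strongly gaussian-blurred, then degraded with moderate additive noise.

Shape edges and outlines are uniformly softened across the whole image. Random speckle covers the whole image, including the flat background.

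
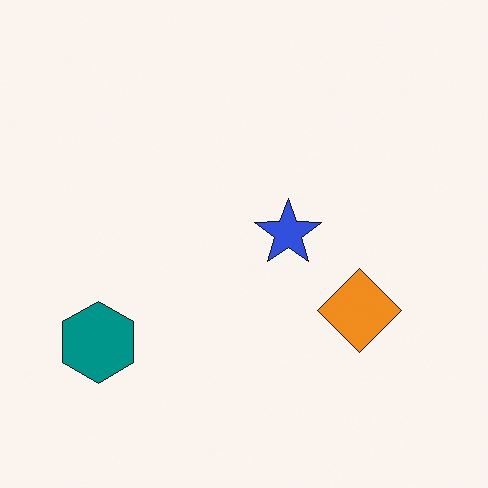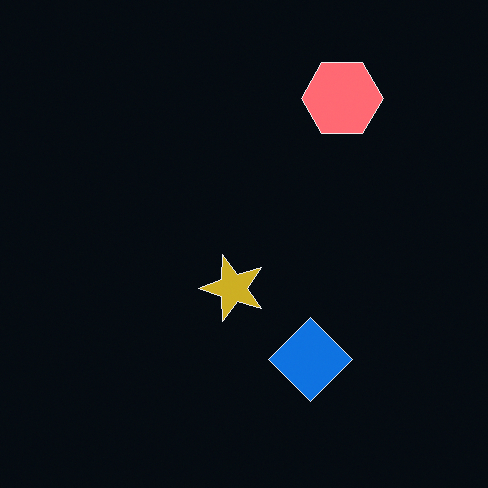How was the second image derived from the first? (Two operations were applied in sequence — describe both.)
The image was transposed (reflected across the top-left ↔ bottom-right diagonal), then color-inverted (negative).

Shapes have swapped their row and column positions — what was in the top-right is now in the bottom-left — a diagonal reflection. The light background has become dark and every shape's color is its complement — a photographic negative.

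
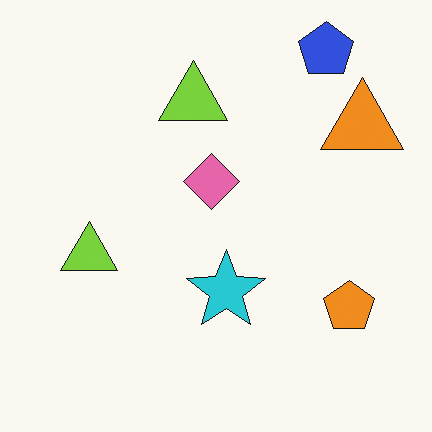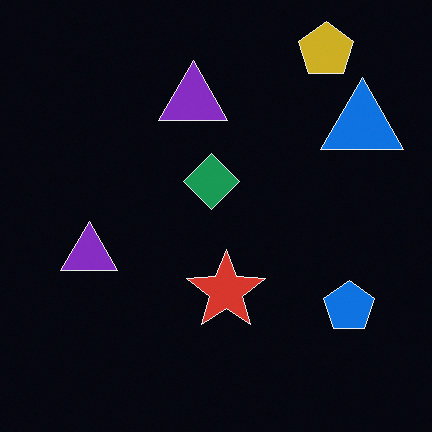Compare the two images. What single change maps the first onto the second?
Color-inverted (negative).

The light background has become dark and every shape's color is its complement — a photographic negative.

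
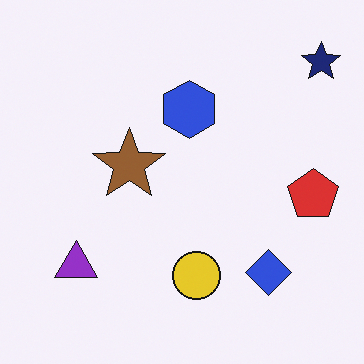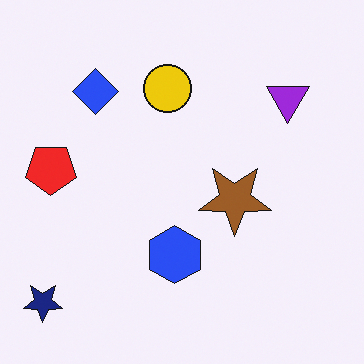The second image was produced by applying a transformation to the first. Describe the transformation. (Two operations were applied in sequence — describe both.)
The transformation is: rotated 180°, then slightly oversaturated.

The navy star sits in the top-right of the first image and the bottom-left of the second — consistent with a whole-image 180° rotation. All colors are more vivid — a global saturation change.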